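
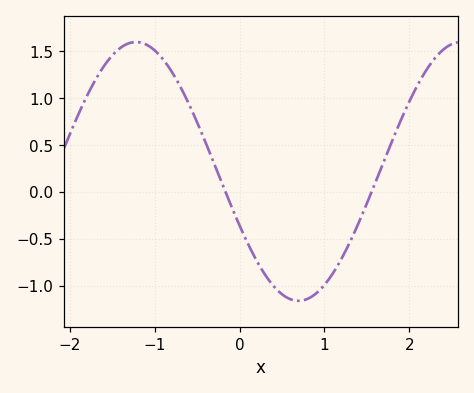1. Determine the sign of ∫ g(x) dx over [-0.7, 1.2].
negative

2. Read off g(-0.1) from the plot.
-0.15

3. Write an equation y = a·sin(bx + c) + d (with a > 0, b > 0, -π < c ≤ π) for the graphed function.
y = 1.38sin(1.6x - 2.7) + 0.22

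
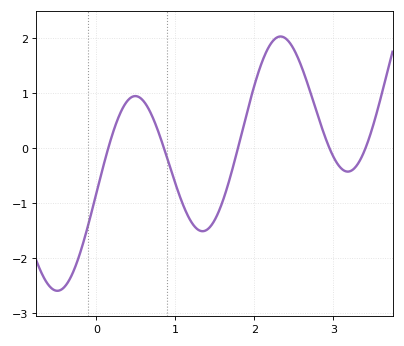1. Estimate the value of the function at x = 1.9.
0.613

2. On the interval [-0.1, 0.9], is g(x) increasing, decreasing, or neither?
neither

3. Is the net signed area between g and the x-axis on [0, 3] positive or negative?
positive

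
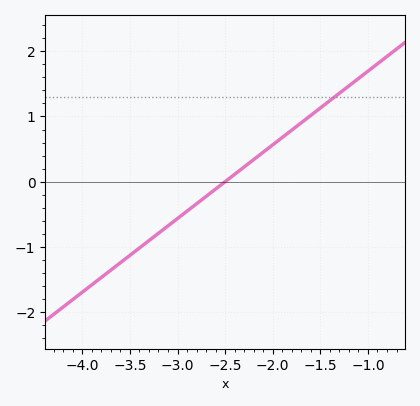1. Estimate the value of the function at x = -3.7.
-1.4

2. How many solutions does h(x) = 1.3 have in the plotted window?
1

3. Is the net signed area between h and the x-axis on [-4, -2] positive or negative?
negative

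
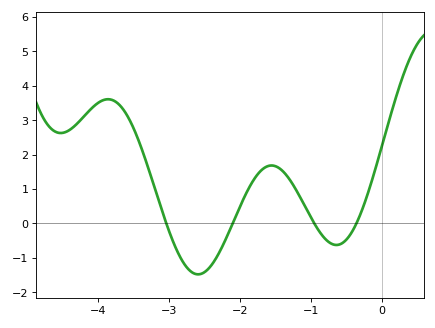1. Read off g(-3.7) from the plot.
3.43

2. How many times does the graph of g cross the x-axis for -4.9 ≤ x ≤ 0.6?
4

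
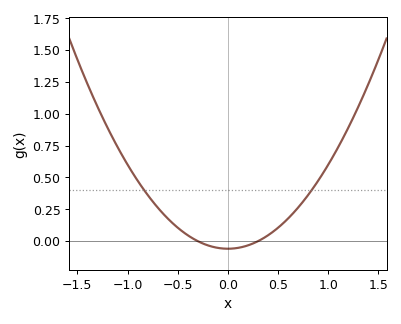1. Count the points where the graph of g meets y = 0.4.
2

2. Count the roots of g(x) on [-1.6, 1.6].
2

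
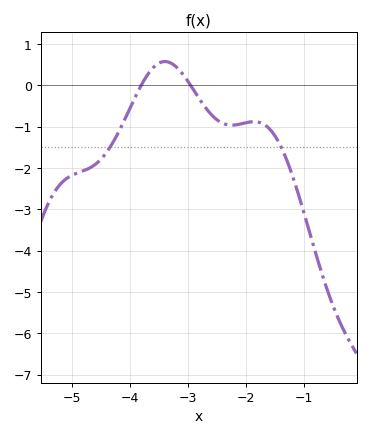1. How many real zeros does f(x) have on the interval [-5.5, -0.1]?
2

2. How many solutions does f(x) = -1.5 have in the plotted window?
2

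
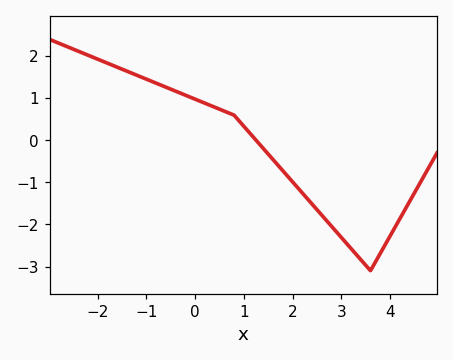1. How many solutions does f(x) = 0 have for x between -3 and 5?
1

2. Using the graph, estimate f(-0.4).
1.2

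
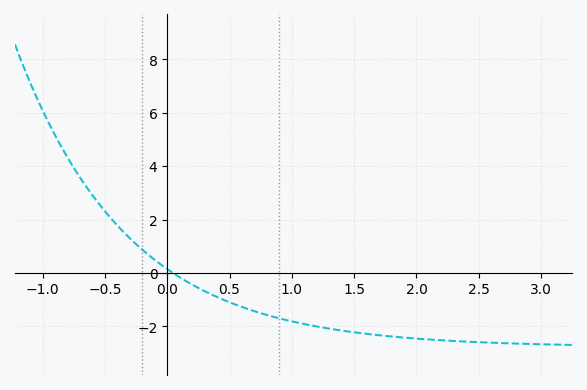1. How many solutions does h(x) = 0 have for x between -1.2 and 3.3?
1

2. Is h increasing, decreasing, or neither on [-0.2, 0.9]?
decreasing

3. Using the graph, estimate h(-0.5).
2.4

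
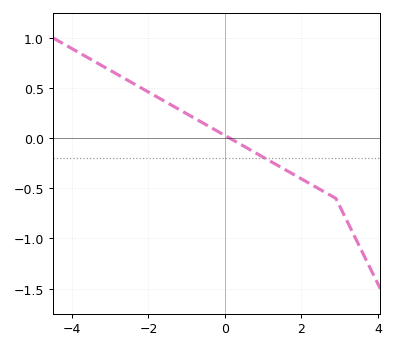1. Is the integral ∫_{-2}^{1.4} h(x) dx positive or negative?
positive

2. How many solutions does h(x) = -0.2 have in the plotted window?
1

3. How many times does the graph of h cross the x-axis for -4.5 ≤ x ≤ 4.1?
1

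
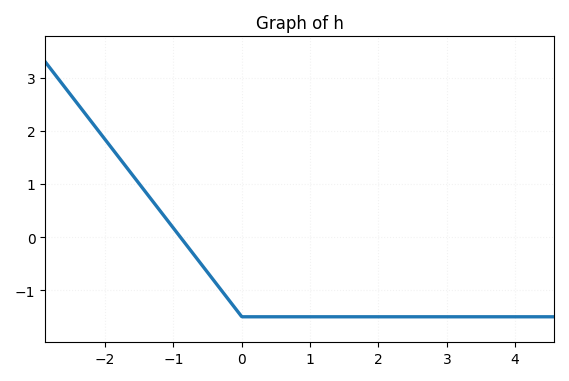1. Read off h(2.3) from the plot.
-1.5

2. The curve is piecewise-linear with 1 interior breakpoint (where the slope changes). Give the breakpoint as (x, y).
(0, -1.5)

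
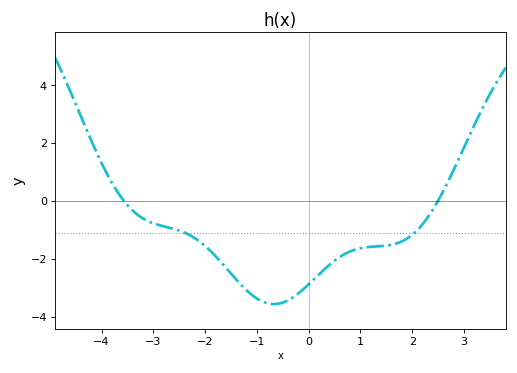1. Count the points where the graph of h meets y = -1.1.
2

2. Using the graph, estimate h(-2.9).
-0.831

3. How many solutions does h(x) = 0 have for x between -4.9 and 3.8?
2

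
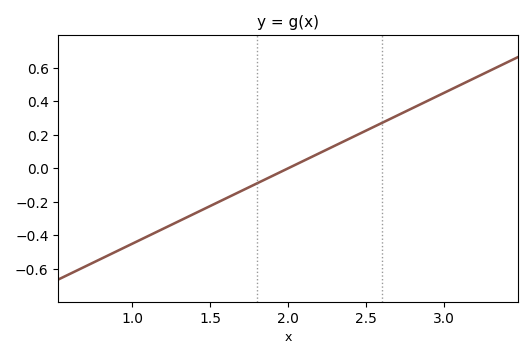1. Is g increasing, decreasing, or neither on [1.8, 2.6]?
increasing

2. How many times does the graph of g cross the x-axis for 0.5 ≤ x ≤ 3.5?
1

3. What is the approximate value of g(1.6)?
-0.18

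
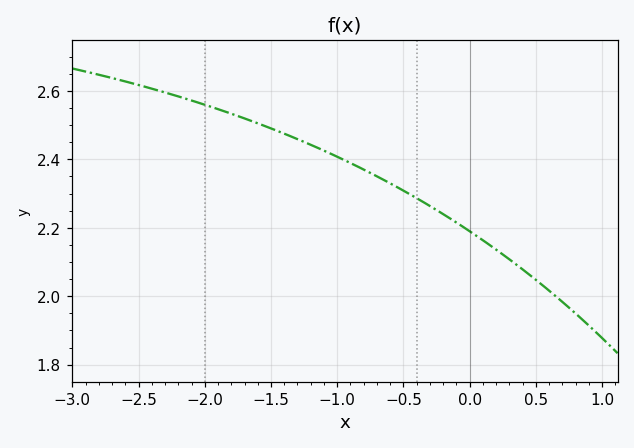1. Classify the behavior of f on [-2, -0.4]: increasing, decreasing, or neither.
decreasing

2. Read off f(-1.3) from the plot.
2.46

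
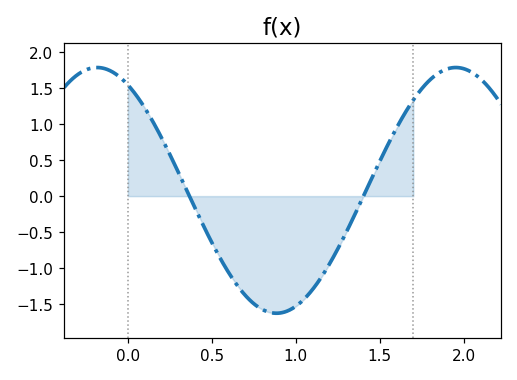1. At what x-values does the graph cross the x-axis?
0.35, 1.4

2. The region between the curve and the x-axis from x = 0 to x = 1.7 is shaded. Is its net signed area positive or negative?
negative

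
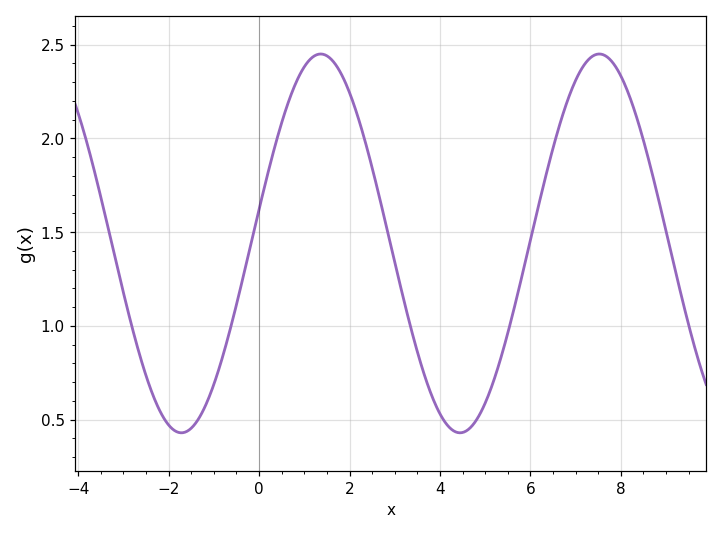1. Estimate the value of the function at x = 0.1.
1.7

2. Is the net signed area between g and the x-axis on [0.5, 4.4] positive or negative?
positive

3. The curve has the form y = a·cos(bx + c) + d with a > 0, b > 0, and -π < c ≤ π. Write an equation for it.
y = 1.01cos(1x - 1.4) + 1.44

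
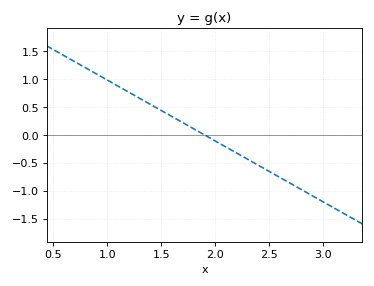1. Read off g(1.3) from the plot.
0.65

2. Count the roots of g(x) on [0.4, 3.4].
1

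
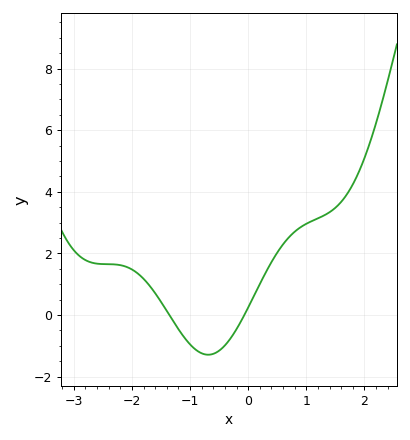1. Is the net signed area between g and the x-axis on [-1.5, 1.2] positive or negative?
positive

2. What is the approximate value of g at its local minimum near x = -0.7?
-1.2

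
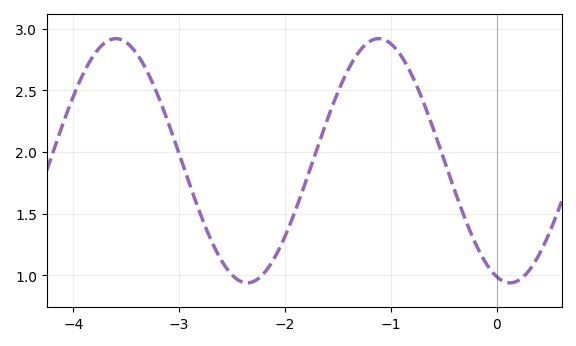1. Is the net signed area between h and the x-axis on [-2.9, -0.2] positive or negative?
positive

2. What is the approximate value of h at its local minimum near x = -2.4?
0.94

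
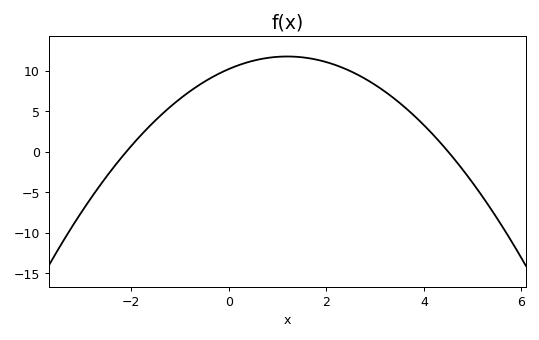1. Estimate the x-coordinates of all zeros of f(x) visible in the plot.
-2.2, 4.4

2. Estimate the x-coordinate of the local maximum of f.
1.2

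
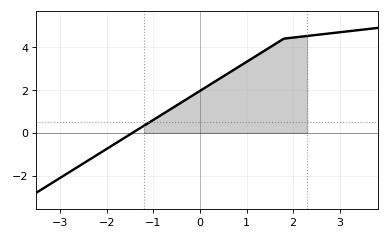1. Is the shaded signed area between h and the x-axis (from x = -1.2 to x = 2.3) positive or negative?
positive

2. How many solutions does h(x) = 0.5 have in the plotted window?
1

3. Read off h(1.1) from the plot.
3.45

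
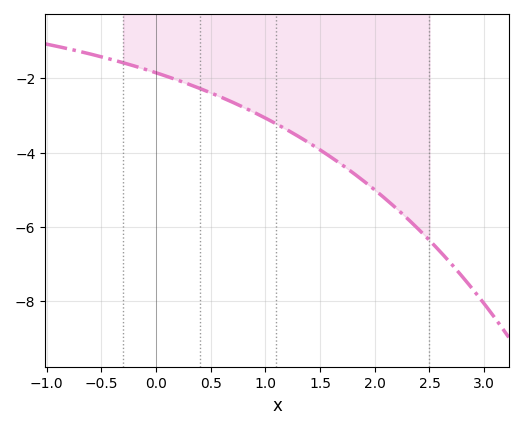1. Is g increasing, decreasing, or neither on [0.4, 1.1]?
decreasing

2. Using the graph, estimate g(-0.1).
-1.76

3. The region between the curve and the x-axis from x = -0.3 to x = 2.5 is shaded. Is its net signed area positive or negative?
negative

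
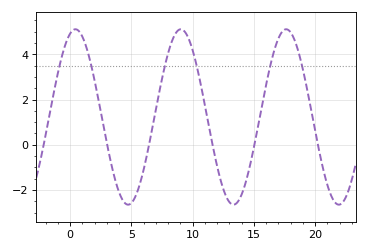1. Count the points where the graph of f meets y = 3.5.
6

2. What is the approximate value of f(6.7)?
0.725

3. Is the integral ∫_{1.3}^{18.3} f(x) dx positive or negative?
positive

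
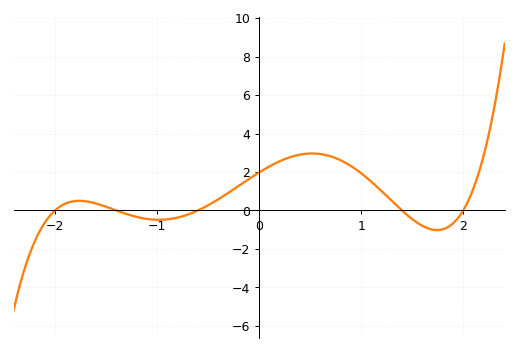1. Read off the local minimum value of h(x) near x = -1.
-0.485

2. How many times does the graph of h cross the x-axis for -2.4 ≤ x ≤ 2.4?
5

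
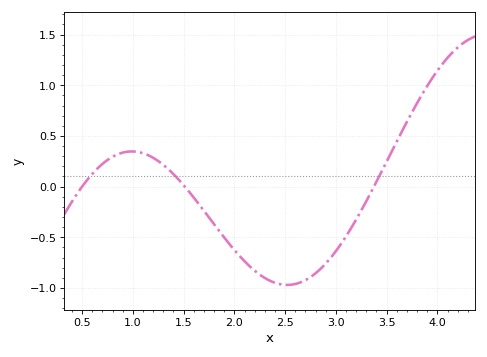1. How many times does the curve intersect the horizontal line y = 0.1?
3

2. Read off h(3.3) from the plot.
-0.15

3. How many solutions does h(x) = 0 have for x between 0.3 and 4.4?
3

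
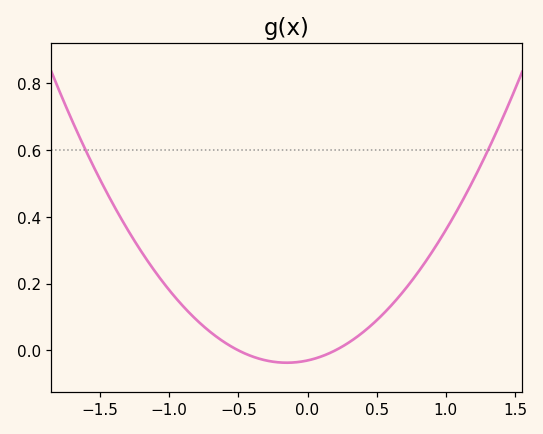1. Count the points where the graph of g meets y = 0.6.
2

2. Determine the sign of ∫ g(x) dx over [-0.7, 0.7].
positive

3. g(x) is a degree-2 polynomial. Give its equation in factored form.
y = 0.3(x + 0.5)(x - 0.2)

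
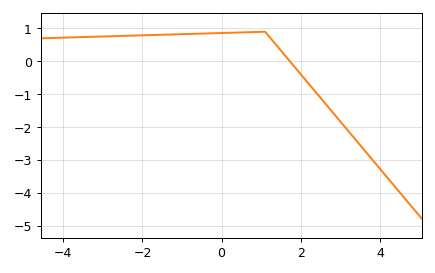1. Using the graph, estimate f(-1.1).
0.8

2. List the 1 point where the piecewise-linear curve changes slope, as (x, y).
(1.1, 0.9)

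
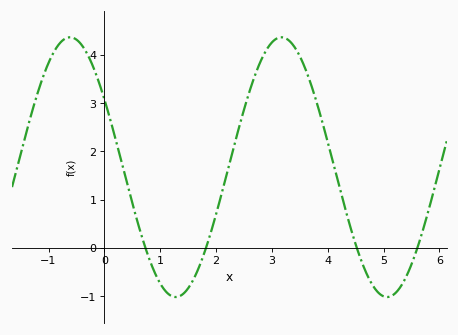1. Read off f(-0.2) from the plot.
3.7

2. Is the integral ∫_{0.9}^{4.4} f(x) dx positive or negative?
positive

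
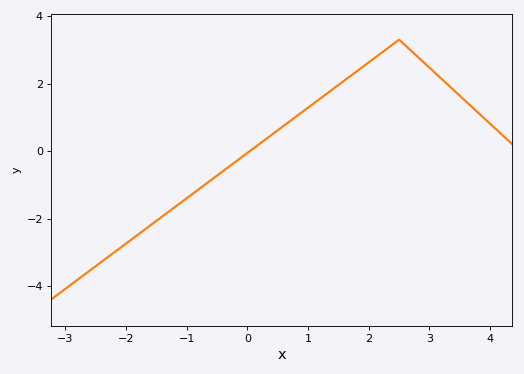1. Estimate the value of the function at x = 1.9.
2.4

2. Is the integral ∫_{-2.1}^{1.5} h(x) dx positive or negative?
negative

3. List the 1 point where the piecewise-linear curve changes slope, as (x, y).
(2.5, 3.3)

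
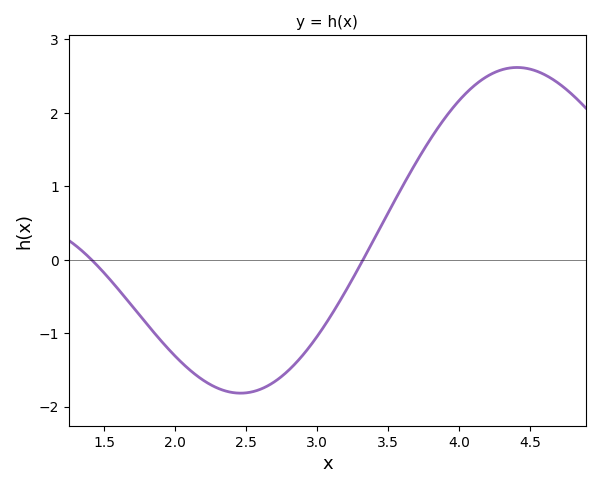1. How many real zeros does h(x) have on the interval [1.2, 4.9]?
2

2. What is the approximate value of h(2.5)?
-1.81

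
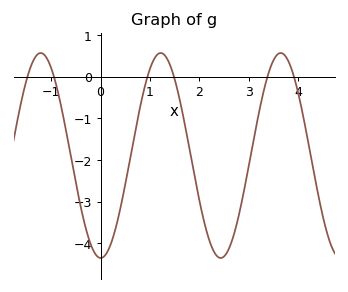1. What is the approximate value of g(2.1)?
-3.5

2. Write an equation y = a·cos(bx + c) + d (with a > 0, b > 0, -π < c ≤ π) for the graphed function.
y = 2.46cos(2.6x + 3.1) - 1.89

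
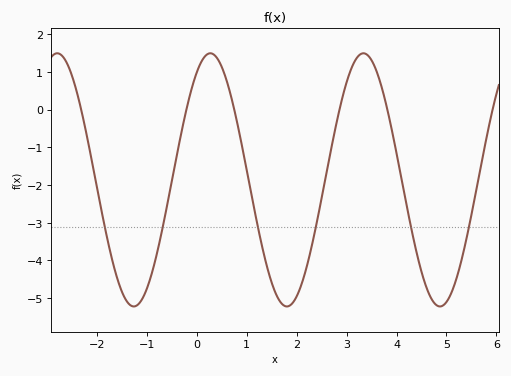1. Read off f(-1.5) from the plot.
-4.8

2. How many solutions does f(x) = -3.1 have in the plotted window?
6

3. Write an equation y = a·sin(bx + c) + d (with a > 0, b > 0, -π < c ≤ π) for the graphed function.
y = 3.36sin(2x + 1) - 1.86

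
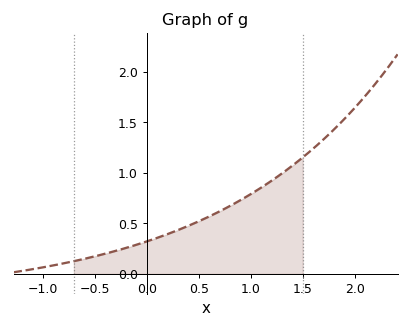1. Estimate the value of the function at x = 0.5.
0.5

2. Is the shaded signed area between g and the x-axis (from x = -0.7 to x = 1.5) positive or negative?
positive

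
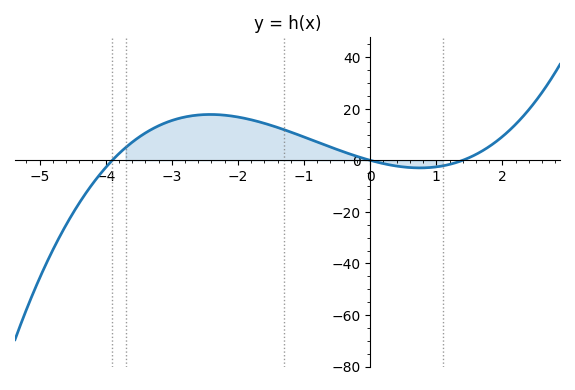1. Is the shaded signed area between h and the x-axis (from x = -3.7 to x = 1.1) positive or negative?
positive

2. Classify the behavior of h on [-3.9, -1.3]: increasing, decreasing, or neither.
neither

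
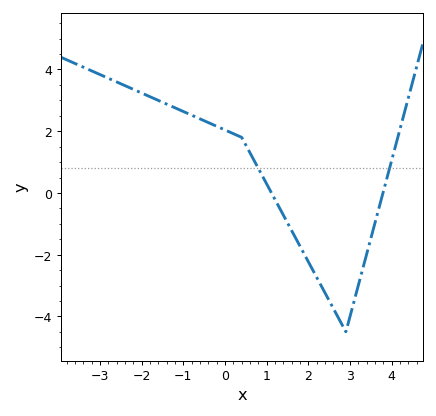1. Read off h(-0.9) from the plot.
2.6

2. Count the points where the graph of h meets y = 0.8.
2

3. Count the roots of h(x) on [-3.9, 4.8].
2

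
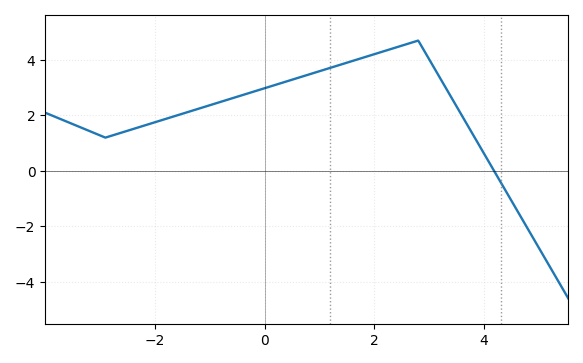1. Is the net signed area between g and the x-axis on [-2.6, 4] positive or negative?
positive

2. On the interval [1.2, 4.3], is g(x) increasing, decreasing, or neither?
neither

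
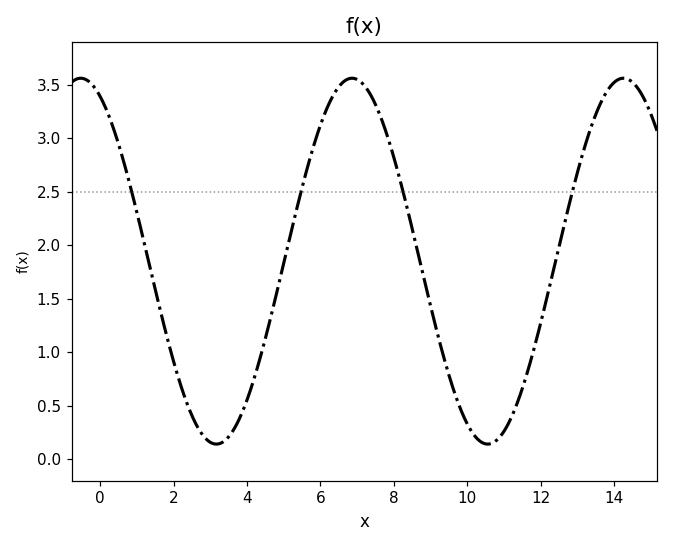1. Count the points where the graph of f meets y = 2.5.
4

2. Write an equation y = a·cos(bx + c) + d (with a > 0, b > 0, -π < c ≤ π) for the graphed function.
y = 1.71cos(0.85x + 0.45) + 1.85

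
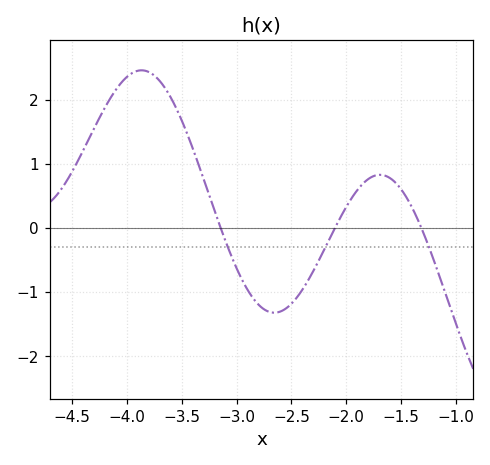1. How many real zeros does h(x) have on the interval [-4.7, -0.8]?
3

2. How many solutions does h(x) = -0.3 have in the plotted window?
3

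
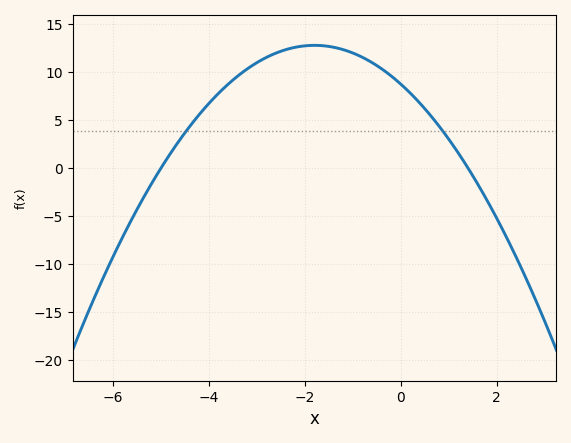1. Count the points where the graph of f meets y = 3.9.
2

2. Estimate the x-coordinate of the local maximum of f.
-1.8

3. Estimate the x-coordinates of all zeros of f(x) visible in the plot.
-5, 1.4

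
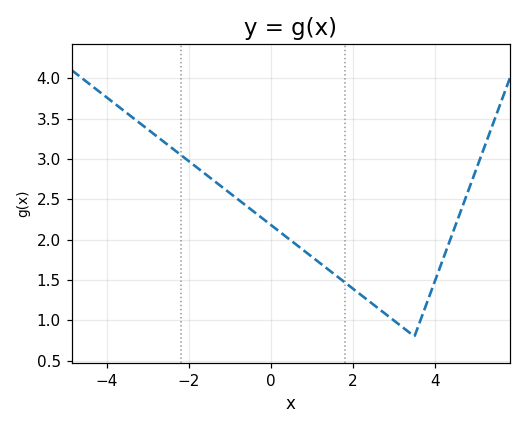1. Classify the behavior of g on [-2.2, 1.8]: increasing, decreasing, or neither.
decreasing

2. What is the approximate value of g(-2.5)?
3.17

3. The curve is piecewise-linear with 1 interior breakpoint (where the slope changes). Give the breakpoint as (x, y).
(3.5, 0.8)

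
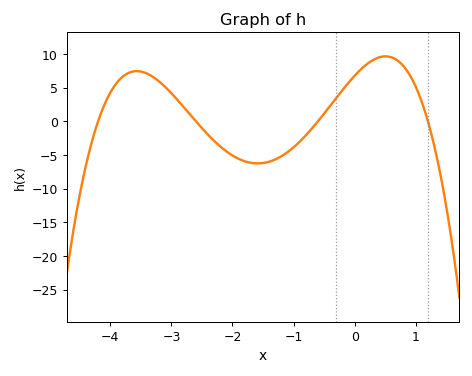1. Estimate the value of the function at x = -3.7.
7.18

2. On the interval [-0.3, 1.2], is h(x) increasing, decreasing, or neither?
neither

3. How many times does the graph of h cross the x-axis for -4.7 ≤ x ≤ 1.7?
4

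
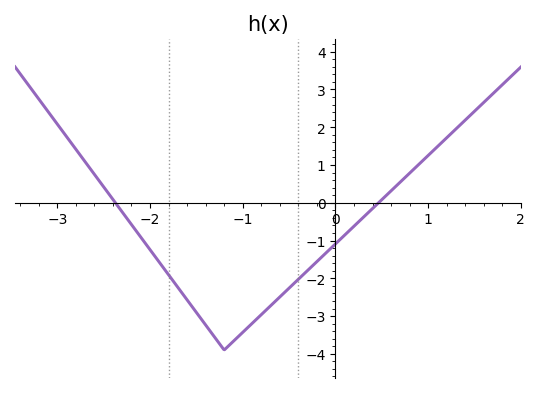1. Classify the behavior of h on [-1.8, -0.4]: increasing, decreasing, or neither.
neither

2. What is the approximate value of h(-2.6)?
0.754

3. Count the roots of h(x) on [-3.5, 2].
2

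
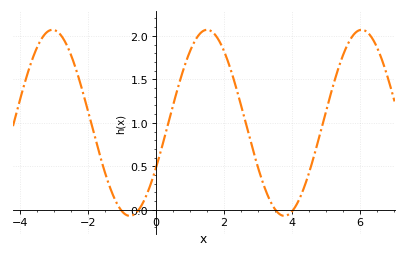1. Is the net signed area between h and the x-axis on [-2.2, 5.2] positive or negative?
positive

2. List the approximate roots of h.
-1.04, -0.511, 3.51, 4.04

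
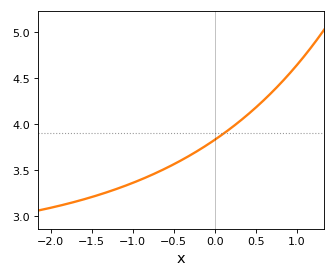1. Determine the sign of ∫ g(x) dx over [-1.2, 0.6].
positive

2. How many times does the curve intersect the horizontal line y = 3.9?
1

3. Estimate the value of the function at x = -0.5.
3.56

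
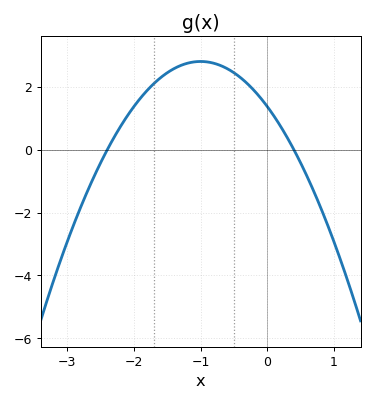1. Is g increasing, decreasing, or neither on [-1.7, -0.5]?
neither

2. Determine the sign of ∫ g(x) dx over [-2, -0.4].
positive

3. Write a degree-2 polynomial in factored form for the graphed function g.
y = -1.43(x + 2.4)(x - 0.4)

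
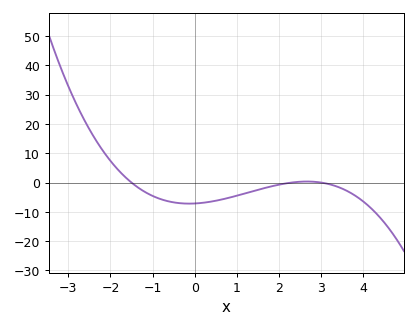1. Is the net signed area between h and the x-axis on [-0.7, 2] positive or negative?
negative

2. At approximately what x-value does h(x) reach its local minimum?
-0.2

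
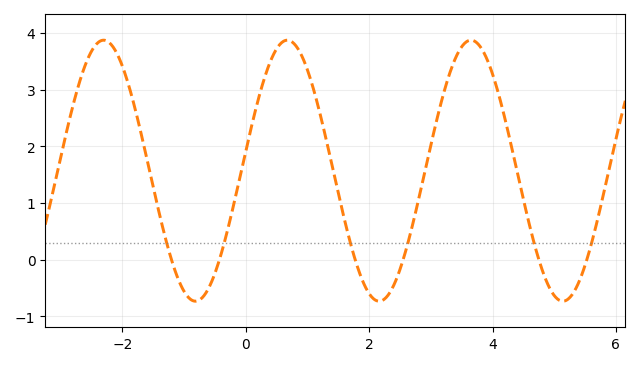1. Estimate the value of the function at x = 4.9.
-0.441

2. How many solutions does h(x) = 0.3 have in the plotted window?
6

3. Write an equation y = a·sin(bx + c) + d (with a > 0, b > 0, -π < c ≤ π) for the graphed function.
y = 2.3sin(2.11x + 0.15) + 1.57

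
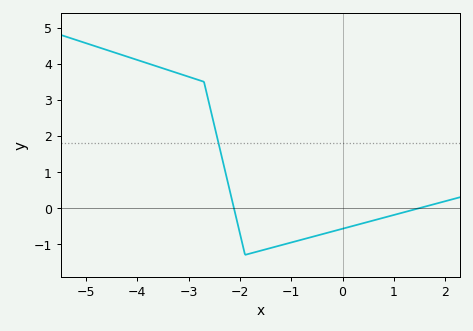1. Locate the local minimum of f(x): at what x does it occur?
-1.9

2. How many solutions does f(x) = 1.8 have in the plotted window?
1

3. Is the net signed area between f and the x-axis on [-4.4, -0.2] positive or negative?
positive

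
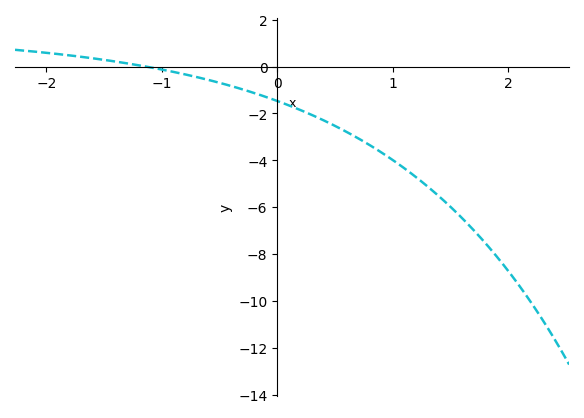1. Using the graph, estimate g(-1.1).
0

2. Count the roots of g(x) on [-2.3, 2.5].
1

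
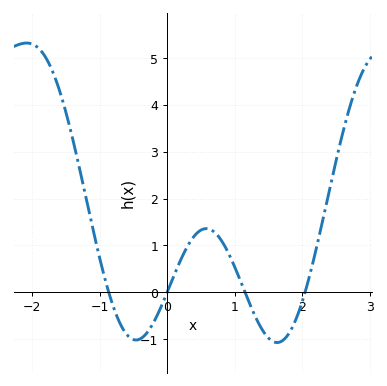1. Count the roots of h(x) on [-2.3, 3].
4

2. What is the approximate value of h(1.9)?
-0.6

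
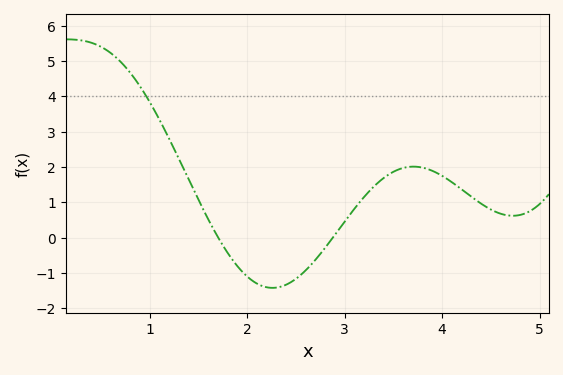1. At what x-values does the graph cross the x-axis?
1.7, 2.88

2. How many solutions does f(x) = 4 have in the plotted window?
1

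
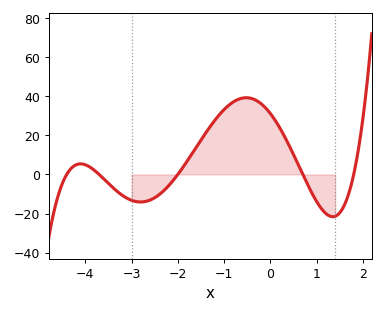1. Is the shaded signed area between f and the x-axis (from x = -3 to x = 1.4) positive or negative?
positive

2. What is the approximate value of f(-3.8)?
2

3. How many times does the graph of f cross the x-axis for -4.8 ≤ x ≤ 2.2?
5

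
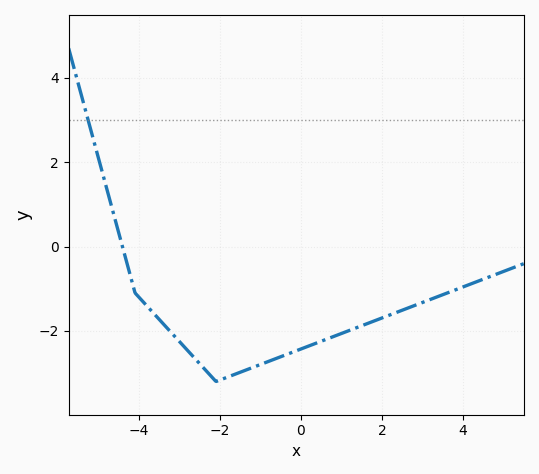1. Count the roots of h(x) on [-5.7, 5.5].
1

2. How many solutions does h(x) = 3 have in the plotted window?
1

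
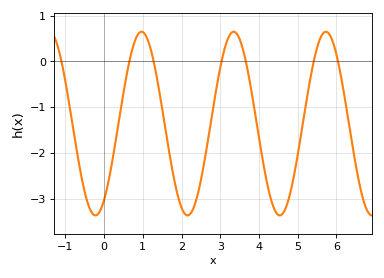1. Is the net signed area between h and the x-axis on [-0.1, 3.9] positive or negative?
negative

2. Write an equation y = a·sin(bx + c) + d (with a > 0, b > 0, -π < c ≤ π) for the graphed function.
y = 2.01sin(2.6x - 0.98) - 1.36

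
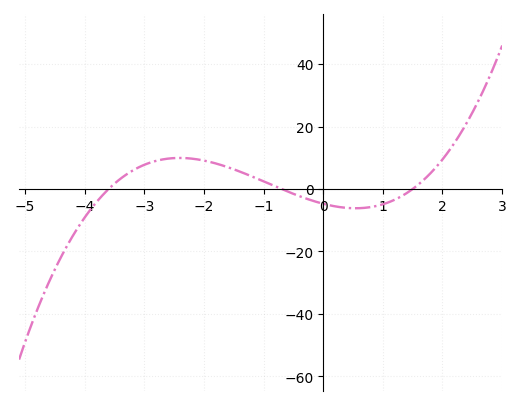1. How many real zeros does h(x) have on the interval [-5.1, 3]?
3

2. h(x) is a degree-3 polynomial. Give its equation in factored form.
y = 1.25(x + 3.6)(x + 0.7)(x - 1.5)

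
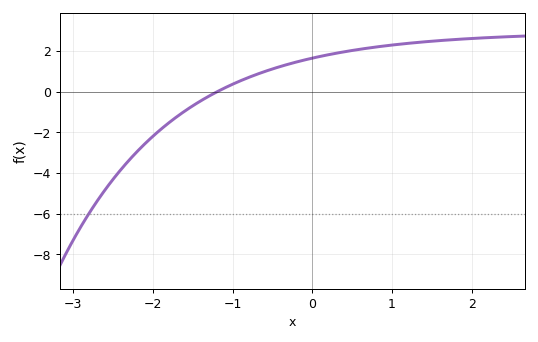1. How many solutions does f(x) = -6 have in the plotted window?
1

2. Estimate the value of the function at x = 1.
2.2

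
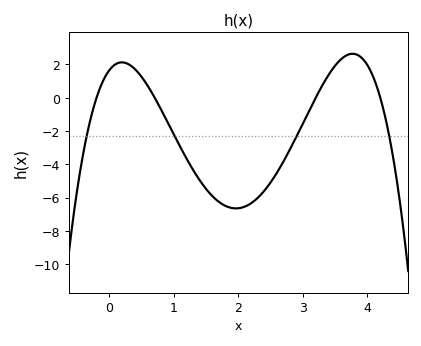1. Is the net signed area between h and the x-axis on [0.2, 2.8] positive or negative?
negative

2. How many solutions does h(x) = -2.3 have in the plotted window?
4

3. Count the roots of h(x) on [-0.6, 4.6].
4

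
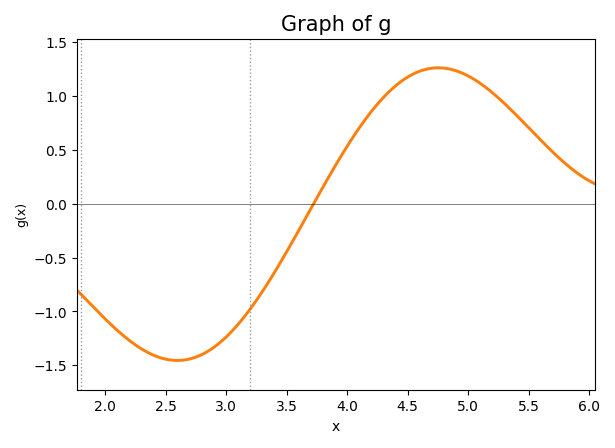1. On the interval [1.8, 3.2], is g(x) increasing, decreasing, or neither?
neither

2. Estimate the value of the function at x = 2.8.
-1.4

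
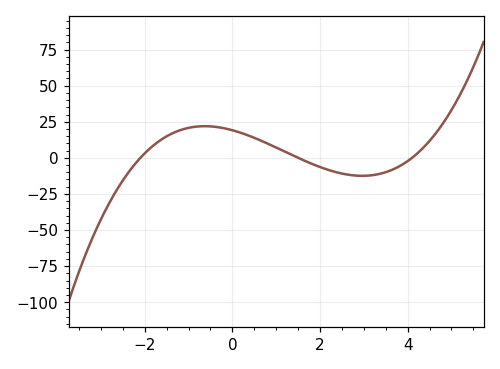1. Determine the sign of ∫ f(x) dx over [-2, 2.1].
positive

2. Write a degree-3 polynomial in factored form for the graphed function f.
y = 1.48(x + 2.1)(x - 1.5)(x - 4.1)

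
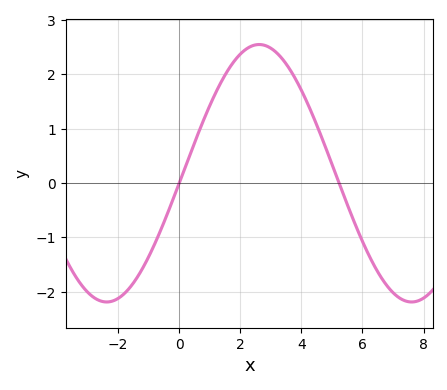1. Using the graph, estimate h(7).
-2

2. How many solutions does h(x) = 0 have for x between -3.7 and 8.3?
2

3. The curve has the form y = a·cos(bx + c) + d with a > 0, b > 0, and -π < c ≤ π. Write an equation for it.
y = 2.37cos(0.63x - 1.7) + 0.18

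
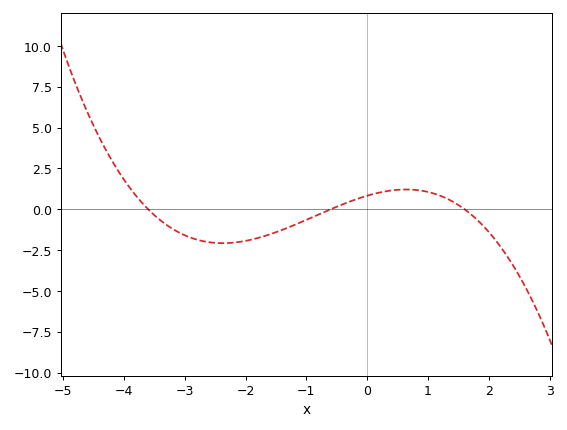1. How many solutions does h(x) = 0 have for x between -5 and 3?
3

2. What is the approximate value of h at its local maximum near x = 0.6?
1.21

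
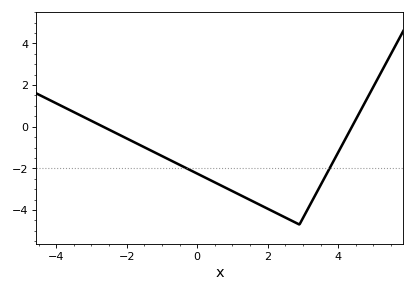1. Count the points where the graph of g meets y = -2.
2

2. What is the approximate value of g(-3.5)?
0.701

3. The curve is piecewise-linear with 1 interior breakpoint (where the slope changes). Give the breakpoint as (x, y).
(2.9, -4.7)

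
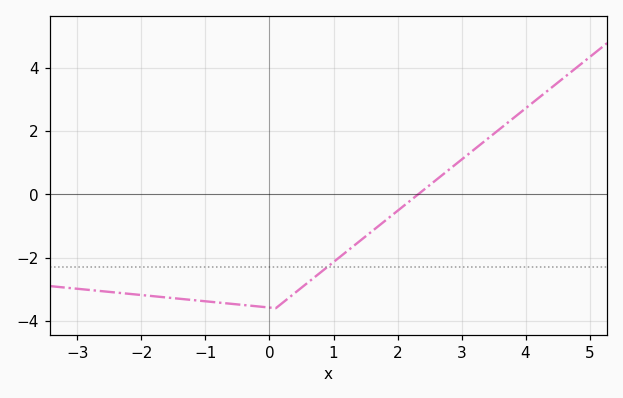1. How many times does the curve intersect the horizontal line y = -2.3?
1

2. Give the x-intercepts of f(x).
2.4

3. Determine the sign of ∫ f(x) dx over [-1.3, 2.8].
negative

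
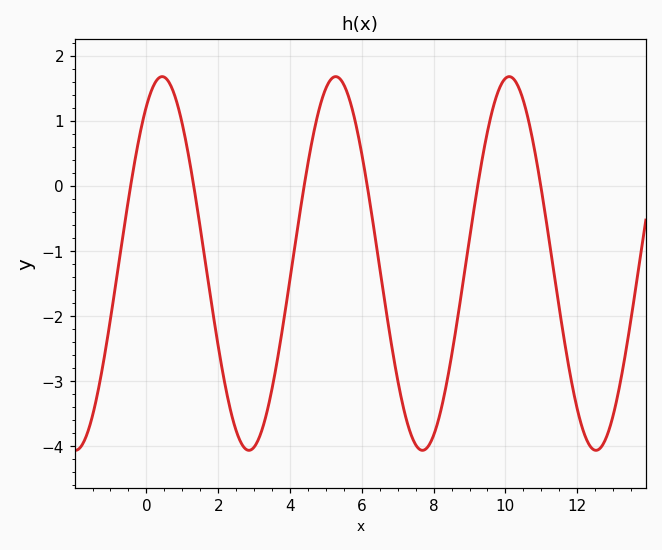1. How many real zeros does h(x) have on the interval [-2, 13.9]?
6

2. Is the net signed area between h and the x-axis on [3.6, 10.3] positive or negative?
negative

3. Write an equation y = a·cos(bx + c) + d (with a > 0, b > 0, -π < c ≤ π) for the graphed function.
y = 2.87cos(1.3x - 0.57) - 1.19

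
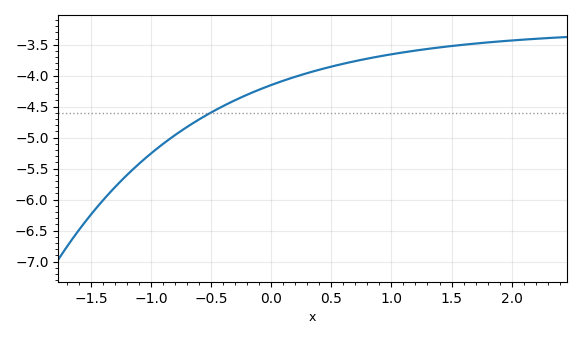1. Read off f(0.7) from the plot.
-3.75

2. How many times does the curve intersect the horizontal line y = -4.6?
1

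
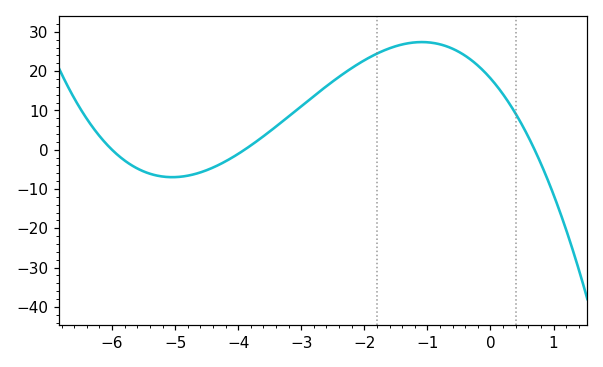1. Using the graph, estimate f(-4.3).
-3.77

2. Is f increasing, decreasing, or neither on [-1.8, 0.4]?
neither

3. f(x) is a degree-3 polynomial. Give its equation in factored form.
y = -1.11(x + 6)(x + 3.9)(x - 0.7)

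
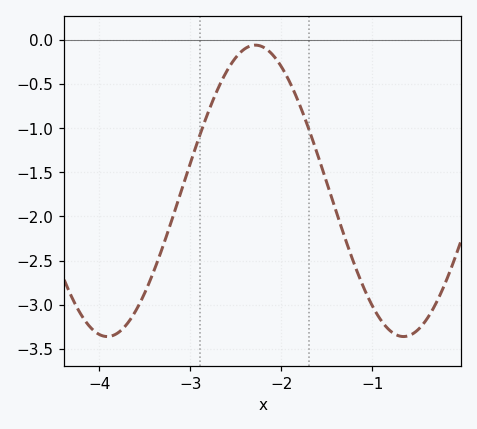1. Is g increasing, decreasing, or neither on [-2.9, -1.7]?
neither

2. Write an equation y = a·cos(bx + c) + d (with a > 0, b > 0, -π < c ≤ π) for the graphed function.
y = 1.65cos(1.93x - 1.87) - 1.71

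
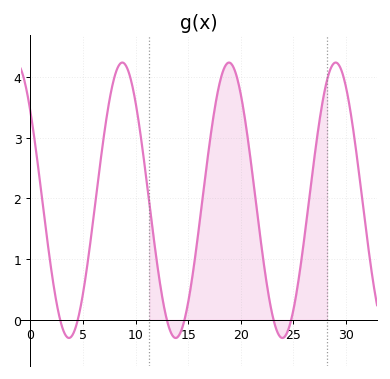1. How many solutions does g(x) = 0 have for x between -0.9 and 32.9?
6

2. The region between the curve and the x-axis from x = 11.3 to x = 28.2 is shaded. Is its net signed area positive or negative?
positive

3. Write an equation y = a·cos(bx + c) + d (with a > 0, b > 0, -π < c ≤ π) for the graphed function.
y = 2.27cos(0.62x + 0.862) + 1.97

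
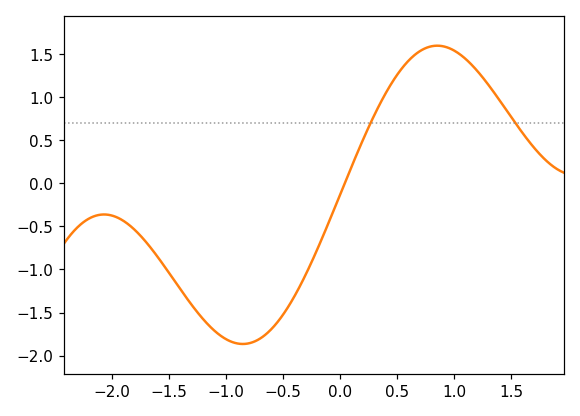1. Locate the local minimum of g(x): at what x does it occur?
-0.9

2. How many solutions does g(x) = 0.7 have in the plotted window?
2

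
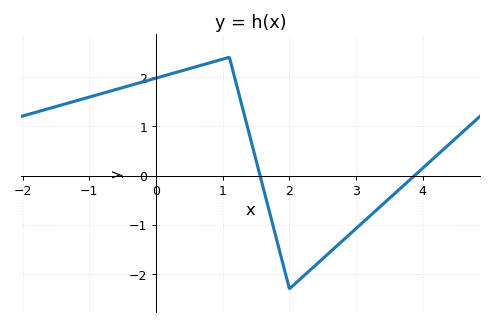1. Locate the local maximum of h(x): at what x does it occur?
1.1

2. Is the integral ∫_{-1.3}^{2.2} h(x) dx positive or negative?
positive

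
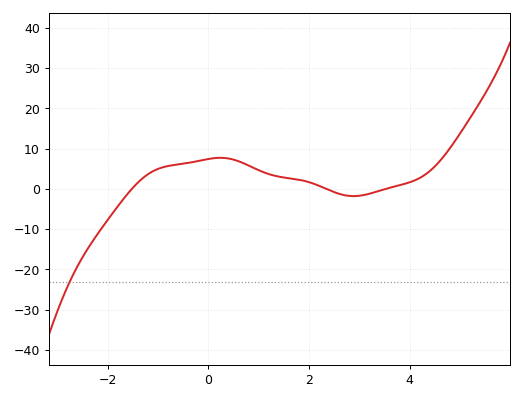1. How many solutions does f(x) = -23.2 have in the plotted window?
1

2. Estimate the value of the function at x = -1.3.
3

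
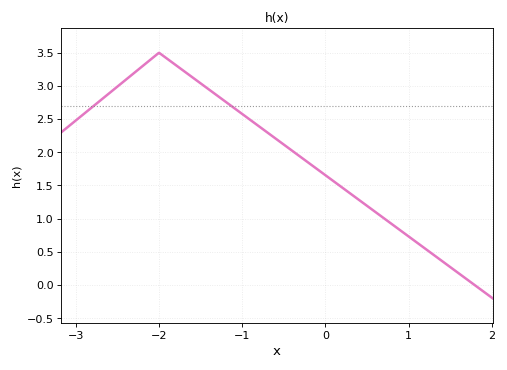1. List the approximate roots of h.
1.79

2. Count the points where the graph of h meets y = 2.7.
2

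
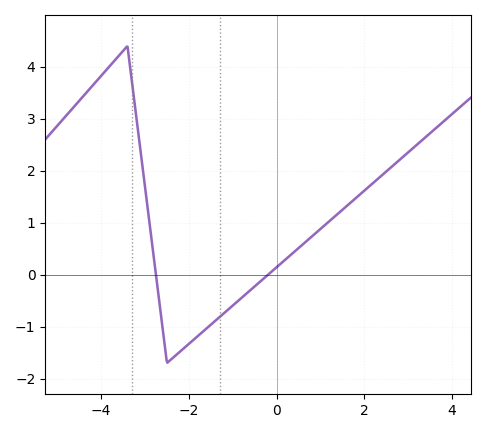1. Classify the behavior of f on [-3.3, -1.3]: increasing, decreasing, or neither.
neither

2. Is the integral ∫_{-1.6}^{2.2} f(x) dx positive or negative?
positive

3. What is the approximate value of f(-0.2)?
-0.006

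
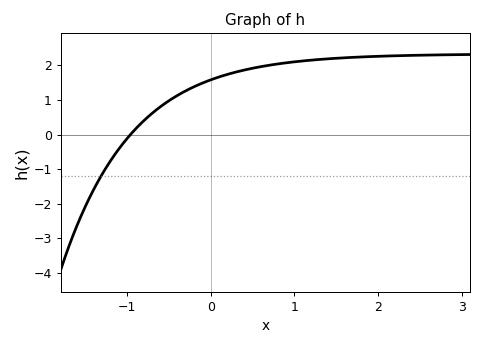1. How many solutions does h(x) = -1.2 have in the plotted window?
1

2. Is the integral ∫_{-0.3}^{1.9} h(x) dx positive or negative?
positive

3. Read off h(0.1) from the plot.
1.7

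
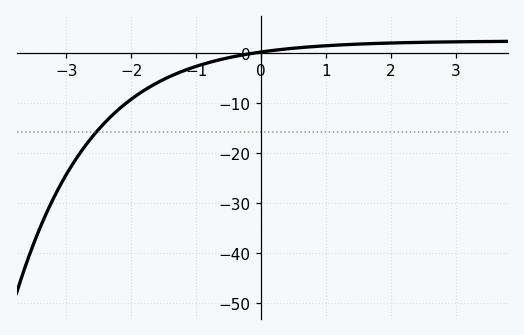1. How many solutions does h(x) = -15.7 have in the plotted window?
1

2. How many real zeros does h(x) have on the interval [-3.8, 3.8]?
1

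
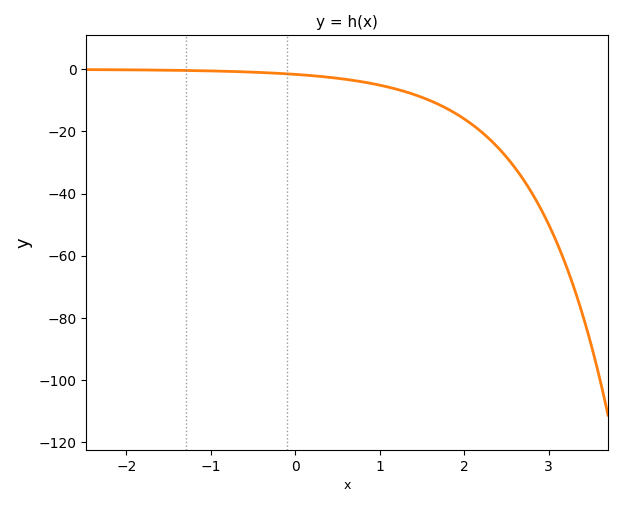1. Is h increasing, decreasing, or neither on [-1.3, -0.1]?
decreasing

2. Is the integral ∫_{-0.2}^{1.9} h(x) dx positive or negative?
negative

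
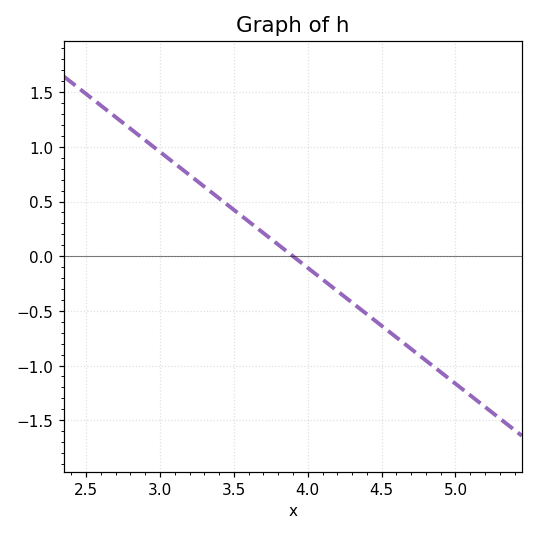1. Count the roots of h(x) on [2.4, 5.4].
1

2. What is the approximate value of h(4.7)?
-0.848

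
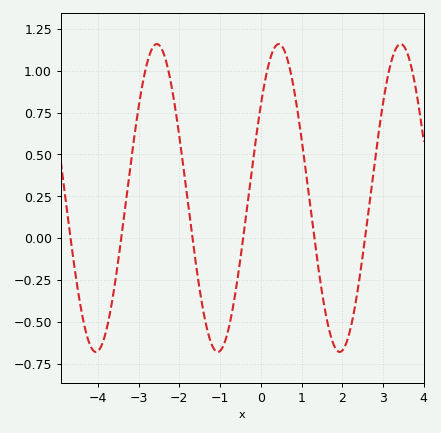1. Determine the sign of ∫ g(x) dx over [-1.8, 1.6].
positive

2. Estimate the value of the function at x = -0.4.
0.066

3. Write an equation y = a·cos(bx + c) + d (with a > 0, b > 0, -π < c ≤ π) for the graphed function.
y = 0.92cos(2.1x - 0.922) + 0.24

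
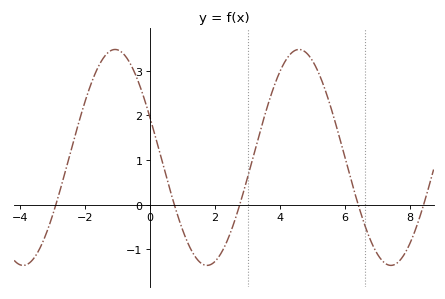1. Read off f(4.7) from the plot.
3.5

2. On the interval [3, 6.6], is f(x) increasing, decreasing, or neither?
neither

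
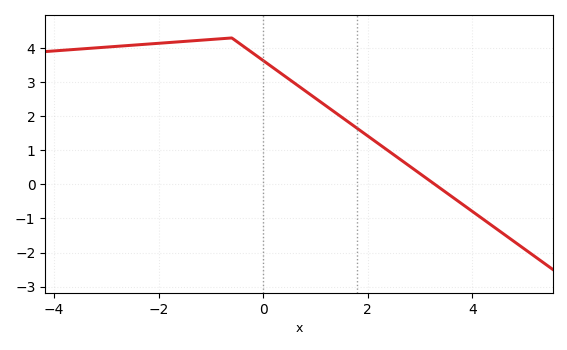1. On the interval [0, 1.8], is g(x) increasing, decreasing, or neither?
decreasing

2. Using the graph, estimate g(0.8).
2.75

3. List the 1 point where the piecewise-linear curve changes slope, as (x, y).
(-0.6, 4.3)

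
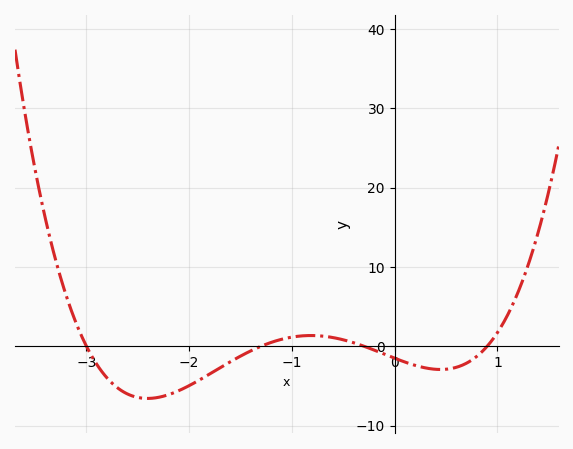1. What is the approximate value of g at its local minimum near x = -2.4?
-6.59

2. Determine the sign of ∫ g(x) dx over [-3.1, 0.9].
negative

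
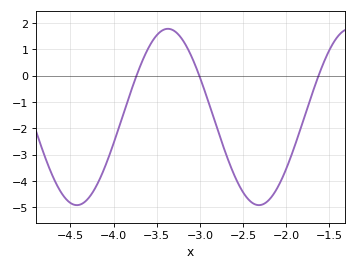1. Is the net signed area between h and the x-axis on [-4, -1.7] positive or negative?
negative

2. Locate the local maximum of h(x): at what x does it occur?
-3.37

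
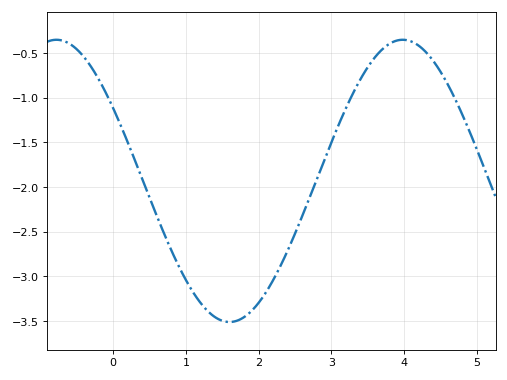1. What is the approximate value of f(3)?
-1.5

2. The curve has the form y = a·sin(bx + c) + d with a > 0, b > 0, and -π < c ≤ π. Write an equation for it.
y = 1.58sin(1.3x + 2.6) - 1.93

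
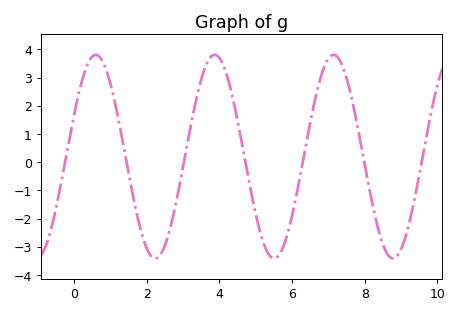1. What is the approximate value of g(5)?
-1.85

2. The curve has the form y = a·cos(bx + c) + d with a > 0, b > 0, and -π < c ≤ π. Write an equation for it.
y = 3.61cos(1.92x - 1.14) + 0.2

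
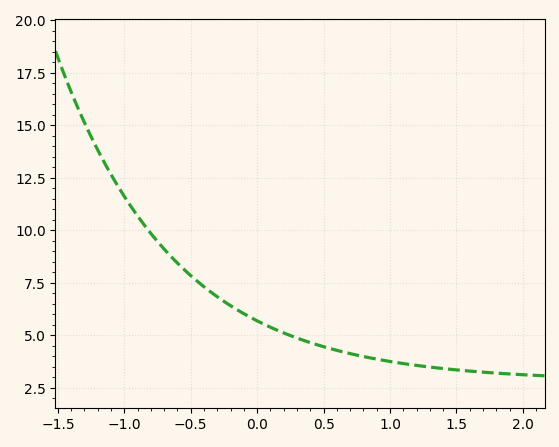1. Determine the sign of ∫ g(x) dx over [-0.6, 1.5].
positive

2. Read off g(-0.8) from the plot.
9.85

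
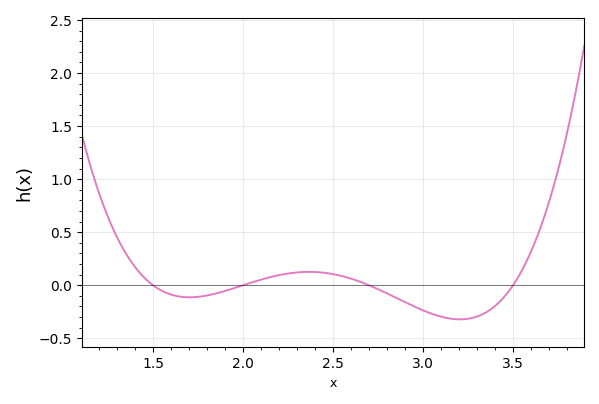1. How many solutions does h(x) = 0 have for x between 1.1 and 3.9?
4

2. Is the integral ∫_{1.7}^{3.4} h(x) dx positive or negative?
negative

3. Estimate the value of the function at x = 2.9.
-0.15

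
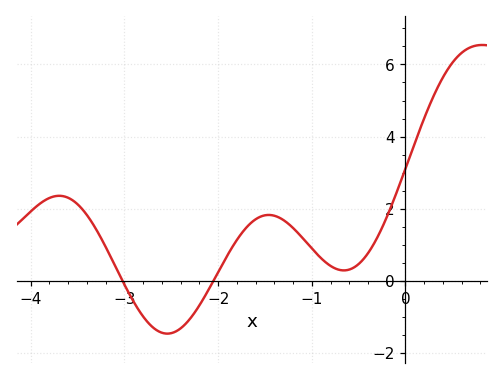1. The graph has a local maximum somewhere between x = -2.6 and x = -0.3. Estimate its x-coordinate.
-1.5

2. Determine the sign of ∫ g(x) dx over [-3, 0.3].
positive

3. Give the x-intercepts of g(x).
-3, -2.1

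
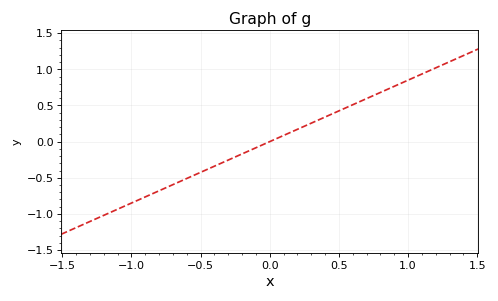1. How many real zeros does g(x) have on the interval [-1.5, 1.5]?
1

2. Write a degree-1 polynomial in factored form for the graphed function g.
y = 0.85(x - 0)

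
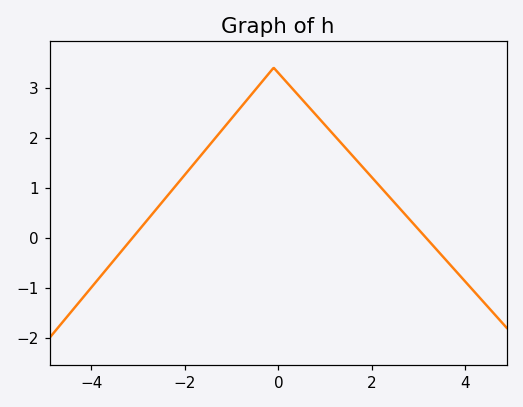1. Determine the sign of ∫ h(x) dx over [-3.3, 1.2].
positive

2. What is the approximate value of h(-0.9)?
2.5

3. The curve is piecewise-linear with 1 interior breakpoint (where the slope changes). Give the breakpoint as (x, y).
(-0.1, 3.4)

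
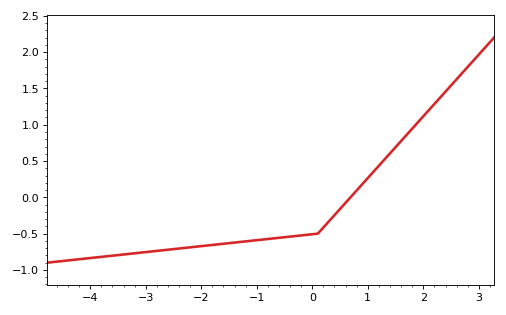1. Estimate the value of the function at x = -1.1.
-0.6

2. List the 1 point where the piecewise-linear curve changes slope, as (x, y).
(0.1, -0.5)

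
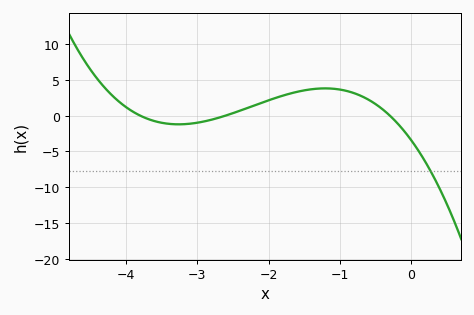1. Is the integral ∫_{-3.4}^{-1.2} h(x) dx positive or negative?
positive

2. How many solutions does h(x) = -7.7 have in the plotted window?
1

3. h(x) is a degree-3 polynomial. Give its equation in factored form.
y = -1.16(x + 3.8)(x + 2.6)(x + 0.3)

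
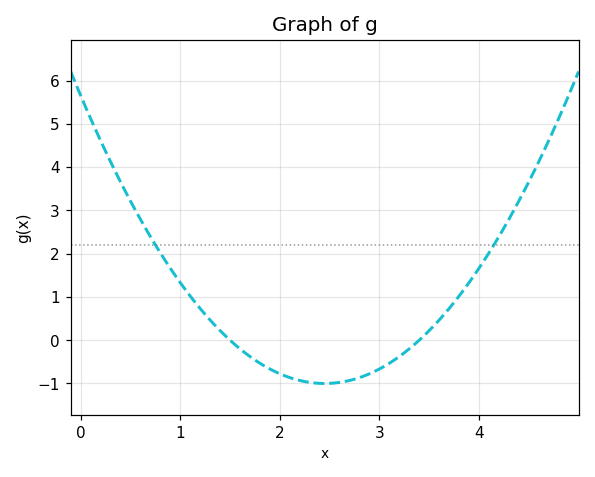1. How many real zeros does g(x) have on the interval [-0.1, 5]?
2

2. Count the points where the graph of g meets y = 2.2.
2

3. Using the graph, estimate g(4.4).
3.22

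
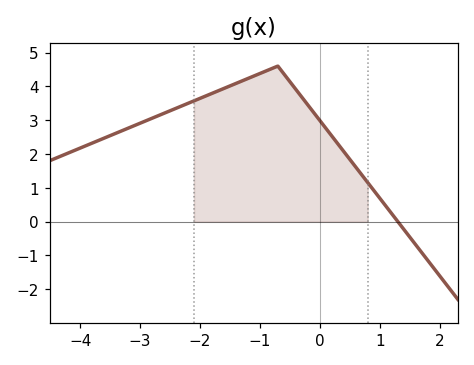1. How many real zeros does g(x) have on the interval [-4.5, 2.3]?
1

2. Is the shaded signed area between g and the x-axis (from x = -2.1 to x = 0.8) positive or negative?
positive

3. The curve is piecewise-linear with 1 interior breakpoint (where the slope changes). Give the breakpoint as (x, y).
(-0.7, 4.6)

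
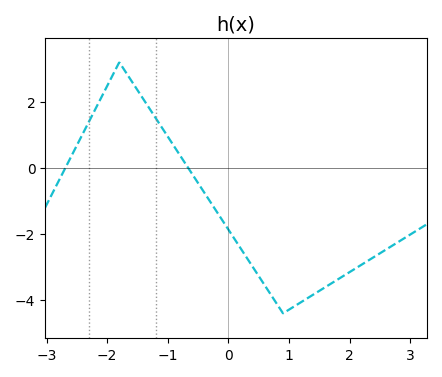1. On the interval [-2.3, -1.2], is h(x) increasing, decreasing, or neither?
neither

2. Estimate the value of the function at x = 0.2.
-2.43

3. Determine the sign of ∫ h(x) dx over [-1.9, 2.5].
negative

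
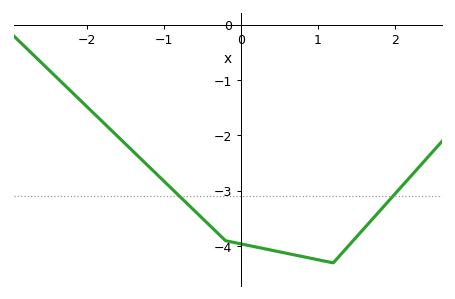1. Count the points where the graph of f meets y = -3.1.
2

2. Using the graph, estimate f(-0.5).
-3.5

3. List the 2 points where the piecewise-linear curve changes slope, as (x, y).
(-0.2, -3.9); (1.2, -4.3)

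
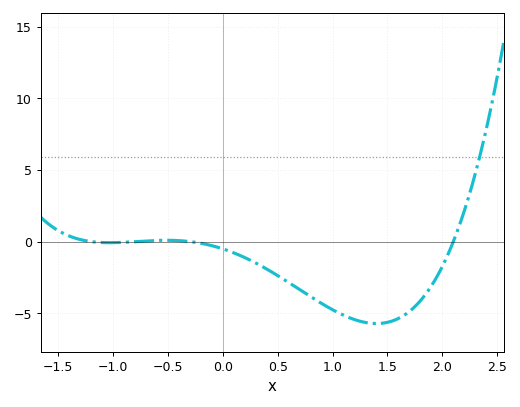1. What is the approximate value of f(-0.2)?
-0.116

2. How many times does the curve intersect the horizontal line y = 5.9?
1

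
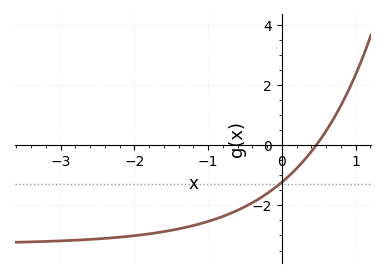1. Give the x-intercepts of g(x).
0.465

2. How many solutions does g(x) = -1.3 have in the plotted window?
1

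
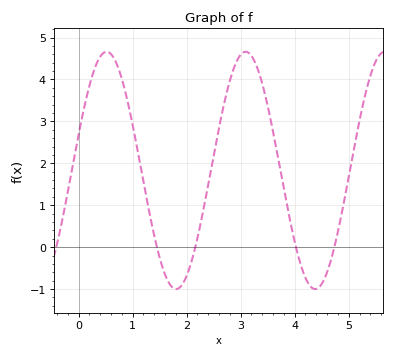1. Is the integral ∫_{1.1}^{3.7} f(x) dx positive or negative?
positive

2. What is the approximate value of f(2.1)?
-0.293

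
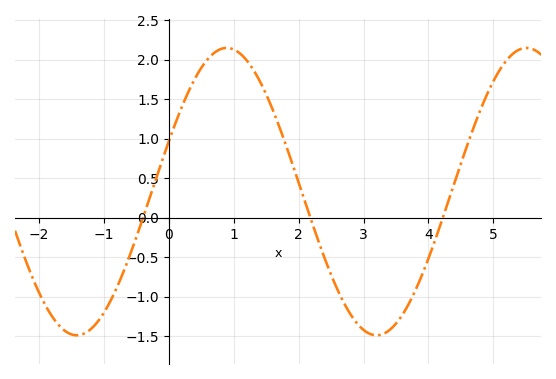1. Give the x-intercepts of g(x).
-0.4, 2.2, 4.2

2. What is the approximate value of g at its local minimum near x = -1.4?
-1.5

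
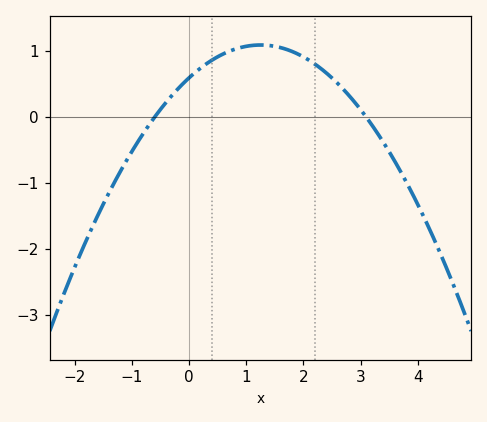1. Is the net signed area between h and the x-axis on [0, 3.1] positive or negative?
positive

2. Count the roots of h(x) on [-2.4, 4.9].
2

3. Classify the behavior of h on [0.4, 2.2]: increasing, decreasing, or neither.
neither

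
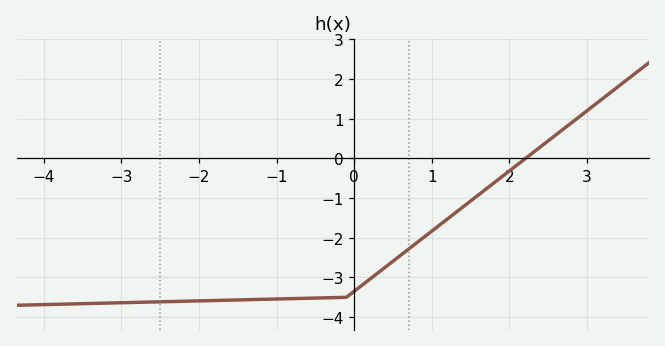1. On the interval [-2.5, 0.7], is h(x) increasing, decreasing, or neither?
increasing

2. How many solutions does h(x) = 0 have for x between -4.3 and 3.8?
1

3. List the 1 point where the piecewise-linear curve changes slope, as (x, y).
(-0.1, -3.5)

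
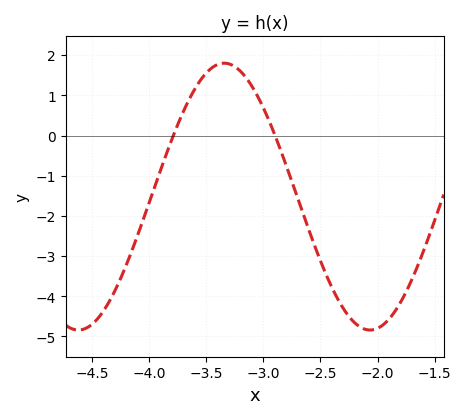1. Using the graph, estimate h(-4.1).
-2.5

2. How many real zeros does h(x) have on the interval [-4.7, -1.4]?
2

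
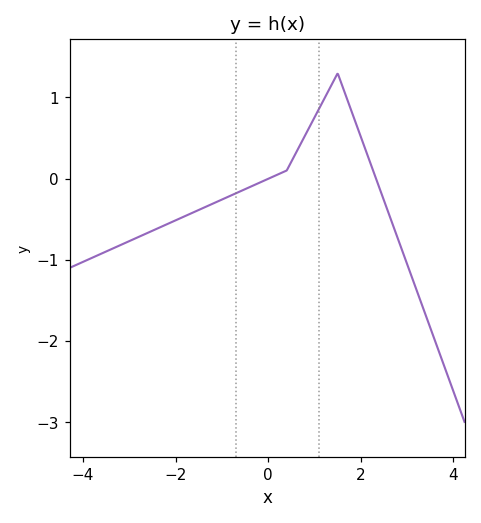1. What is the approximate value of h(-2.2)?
-0.566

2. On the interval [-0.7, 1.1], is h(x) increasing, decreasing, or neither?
increasing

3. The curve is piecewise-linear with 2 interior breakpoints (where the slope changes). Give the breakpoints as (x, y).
(0.4, 0.1); (1.5, 1.3)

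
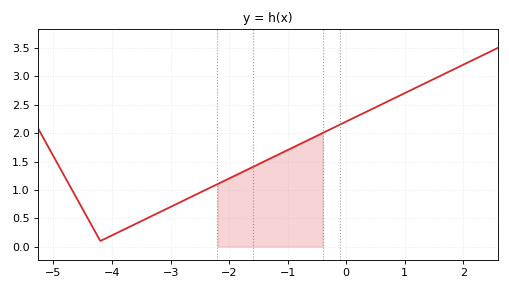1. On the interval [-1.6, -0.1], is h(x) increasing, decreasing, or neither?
increasing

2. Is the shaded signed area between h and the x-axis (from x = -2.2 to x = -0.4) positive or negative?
positive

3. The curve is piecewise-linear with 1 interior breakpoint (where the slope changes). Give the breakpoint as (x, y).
(-4.2, 0.1)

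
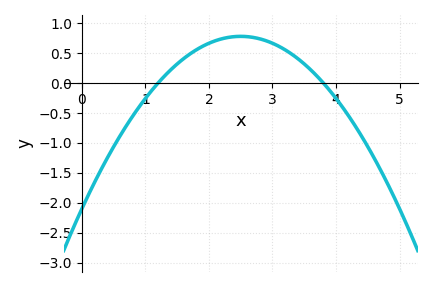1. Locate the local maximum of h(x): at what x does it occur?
2.5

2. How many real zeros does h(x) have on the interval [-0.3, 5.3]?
2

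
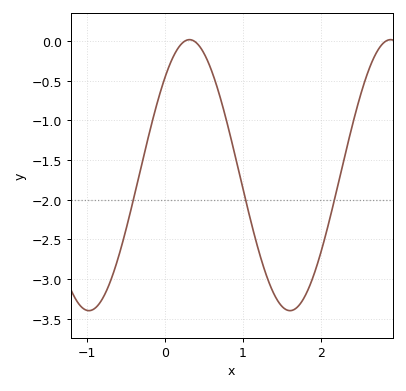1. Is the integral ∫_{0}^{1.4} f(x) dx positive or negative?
negative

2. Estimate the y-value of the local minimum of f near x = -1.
-3.4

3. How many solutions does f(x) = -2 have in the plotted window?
3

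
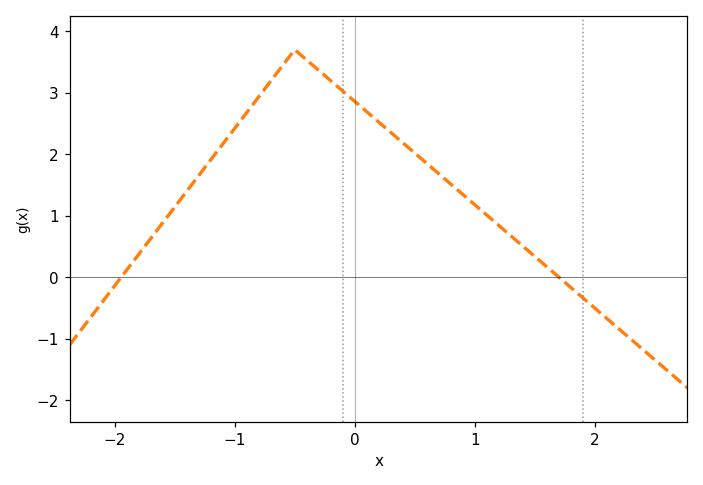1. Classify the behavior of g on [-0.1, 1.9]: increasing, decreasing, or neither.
decreasing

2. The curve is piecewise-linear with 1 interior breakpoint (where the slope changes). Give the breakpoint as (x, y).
(-0.5, 3.7)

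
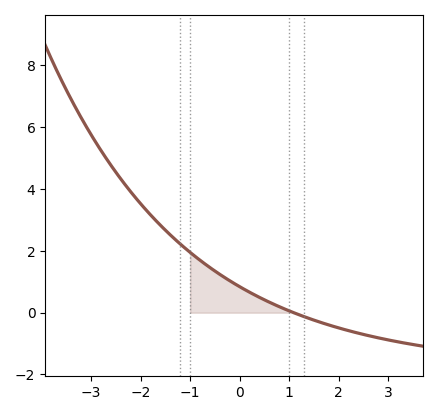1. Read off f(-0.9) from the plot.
1.8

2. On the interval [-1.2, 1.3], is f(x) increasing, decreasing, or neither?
decreasing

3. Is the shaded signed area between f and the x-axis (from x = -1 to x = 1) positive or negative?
positive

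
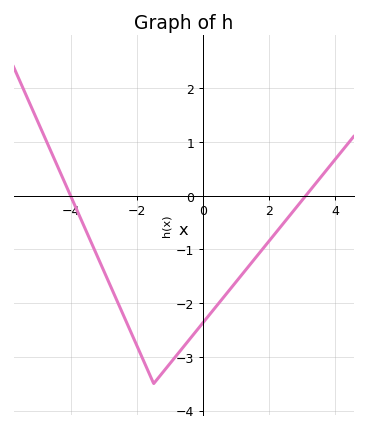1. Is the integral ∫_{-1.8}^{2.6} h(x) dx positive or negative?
negative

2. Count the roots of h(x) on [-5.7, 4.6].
2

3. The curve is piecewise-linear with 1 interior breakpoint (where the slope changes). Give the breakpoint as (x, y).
(-1.5, -3.5)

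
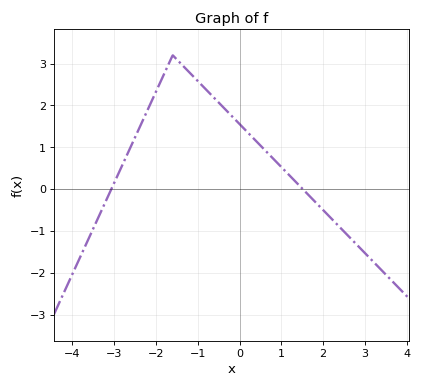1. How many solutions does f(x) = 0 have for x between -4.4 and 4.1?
2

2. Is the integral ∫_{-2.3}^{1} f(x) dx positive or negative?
positive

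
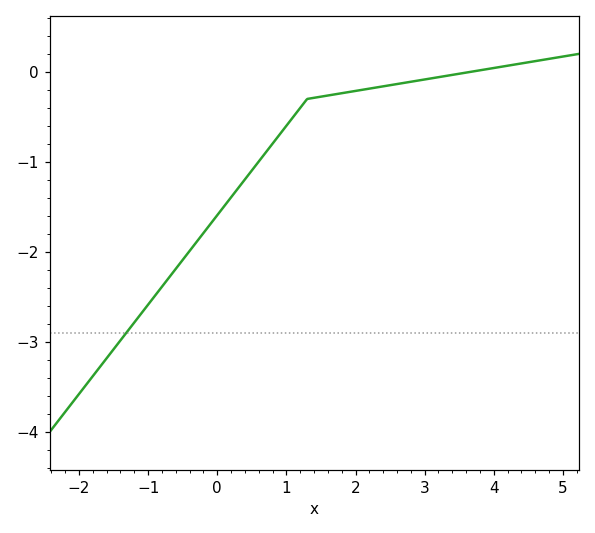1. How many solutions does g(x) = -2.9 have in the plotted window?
1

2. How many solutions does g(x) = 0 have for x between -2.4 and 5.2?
1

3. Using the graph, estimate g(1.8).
-0.236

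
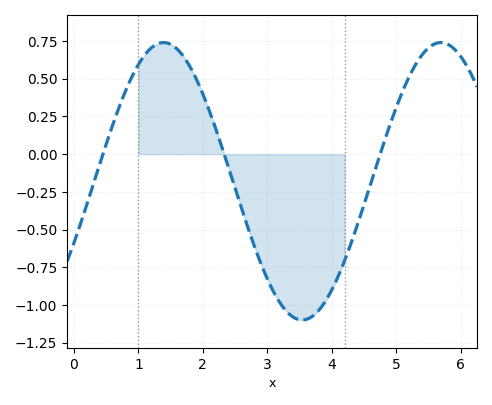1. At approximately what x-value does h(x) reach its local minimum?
3.5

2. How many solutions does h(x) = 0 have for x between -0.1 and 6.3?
3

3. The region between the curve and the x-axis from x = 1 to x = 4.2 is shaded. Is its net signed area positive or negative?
negative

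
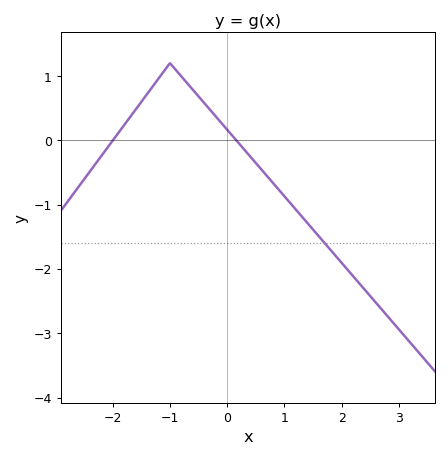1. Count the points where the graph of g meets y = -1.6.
1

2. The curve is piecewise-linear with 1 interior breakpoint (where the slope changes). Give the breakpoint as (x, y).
(-1, 1.2)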